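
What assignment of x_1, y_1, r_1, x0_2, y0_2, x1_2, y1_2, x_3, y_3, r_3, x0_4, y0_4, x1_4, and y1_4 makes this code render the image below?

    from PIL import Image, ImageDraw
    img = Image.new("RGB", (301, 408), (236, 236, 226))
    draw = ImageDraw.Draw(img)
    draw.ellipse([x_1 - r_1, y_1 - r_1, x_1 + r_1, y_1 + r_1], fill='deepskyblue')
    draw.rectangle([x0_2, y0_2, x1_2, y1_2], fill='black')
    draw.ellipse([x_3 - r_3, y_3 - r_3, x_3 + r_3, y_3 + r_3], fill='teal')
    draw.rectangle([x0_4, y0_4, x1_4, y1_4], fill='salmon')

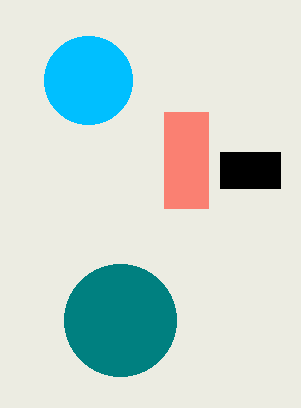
x_1 = 88, y_1 = 80, r_1 = 44, x0_2 = 220, y0_2 = 152, x1_2 = 280, y1_2 = 188, x_3 = 120, y_3 = 320, r_3 = 56, x0_4 = 164, y0_4 = 112, x1_4 = 208, y1_4 = 208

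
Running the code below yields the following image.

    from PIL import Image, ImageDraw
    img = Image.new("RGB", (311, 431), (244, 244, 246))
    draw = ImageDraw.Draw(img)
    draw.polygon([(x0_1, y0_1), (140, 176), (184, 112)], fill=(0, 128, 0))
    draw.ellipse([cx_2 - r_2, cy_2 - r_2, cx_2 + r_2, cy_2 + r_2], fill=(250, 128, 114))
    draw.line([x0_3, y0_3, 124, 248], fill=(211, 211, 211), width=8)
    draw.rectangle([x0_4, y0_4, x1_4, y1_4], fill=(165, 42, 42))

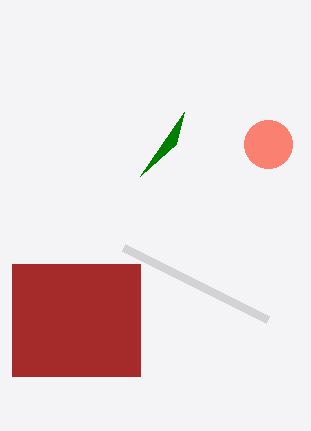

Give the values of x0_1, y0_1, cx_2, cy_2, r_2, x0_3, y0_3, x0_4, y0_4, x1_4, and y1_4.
x0_1 = 176; y0_1 = 144; cx_2 = 268; cy_2 = 144; r_2 = 24; x0_3 = 268; y0_3 = 320; x0_4 = 12; y0_4 = 264; x1_4 = 140; y1_4 = 376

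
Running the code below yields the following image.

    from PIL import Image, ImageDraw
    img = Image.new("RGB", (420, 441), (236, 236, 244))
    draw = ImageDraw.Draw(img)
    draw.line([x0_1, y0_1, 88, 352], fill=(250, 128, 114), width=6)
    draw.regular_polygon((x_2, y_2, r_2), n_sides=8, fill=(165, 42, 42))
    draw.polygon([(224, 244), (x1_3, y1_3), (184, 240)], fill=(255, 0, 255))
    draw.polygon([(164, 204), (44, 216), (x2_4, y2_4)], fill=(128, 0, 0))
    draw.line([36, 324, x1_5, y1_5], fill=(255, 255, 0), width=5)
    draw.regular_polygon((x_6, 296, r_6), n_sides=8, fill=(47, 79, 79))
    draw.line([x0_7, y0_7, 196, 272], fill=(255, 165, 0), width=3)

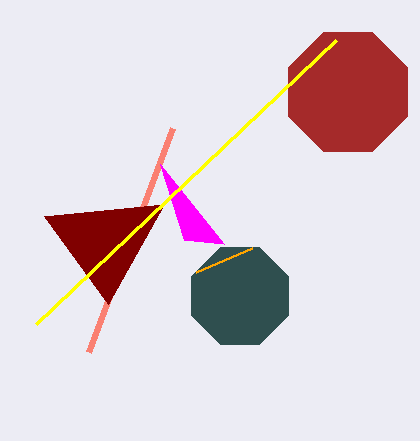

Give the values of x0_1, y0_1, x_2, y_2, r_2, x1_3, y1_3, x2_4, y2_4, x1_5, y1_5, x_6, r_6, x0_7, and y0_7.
x0_1 = 172, y0_1 = 128, x_2 = 348, y_2 = 92, r_2 = 64, x1_3 = 160, y1_3 = 164, x2_4 = 108, y2_4 = 304, x1_5 = 336, y1_5 = 40, x_6 = 240, r_6 = 52, x0_7 = 252, y0_7 = 248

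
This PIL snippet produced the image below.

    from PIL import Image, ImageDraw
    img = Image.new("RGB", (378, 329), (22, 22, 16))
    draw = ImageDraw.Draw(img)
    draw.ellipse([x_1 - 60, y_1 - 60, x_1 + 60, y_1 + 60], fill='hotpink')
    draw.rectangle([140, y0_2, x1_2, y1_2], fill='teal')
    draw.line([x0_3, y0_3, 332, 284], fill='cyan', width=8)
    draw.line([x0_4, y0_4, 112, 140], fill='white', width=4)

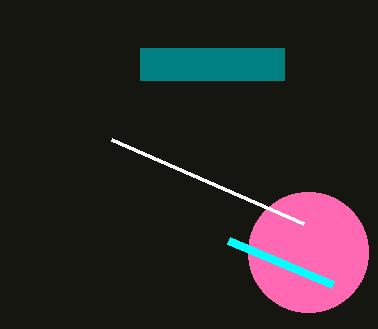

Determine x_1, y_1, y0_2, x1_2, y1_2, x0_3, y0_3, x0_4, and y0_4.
x_1 = 308; y_1 = 252; y0_2 = 48; x1_2 = 284; y1_2 = 80; x0_3 = 228; y0_3 = 240; x0_4 = 304; y0_4 = 224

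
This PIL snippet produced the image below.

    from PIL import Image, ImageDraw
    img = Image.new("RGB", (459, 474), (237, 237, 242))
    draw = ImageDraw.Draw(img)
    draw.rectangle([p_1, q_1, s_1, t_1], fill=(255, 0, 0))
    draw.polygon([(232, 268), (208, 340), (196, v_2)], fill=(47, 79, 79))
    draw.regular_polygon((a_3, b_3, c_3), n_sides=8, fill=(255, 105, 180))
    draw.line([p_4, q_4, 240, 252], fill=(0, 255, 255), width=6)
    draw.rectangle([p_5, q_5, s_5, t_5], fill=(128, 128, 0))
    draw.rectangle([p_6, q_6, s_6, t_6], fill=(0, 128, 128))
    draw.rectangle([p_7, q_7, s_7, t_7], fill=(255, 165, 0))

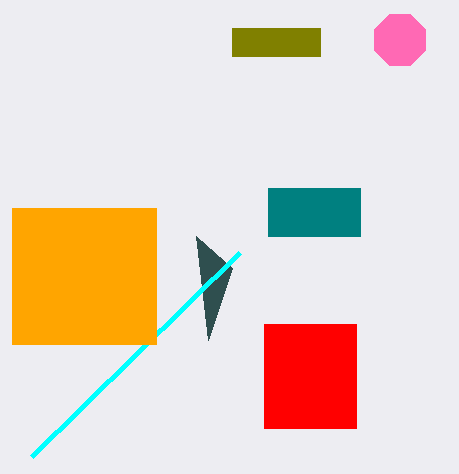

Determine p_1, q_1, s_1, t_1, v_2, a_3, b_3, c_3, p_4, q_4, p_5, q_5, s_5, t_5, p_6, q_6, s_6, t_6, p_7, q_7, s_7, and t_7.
p_1 = 264
q_1 = 324
s_1 = 356
t_1 = 428
v_2 = 236
a_3 = 400
b_3 = 40
c_3 = 28
p_4 = 32
q_4 = 456
p_5 = 232
q_5 = 28
s_5 = 320
t_5 = 56
p_6 = 268
q_6 = 188
s_6 = 360
t_6 = 236
p_7 = 12
q_7 = 208
s_7 = 156
t_7 = 344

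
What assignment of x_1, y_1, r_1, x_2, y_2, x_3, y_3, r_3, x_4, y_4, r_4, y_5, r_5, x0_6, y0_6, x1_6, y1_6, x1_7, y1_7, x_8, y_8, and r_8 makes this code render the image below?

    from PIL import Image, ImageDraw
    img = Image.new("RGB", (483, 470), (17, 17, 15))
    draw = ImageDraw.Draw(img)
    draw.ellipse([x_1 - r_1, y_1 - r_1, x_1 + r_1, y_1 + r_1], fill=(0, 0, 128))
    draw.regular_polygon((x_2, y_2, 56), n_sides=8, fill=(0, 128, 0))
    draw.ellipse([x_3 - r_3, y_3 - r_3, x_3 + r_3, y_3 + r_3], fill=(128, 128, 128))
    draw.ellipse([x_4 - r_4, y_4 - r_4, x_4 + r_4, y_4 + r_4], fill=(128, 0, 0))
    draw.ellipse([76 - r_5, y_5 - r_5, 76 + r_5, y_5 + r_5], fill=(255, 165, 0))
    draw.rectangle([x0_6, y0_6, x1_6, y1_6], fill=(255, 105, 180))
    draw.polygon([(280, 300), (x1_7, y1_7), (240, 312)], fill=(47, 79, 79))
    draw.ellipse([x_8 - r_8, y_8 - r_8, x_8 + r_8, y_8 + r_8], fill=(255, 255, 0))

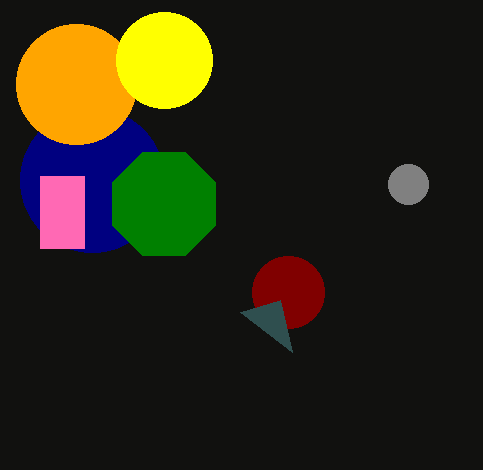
x_1 = 92; y_1 = 180; r_1 = 72; x_2 = 164; y_2 = 204; x_3 = 408; y_3 = 184; r_3 = 20; x_4 = 288; y_4 = 292; r_4 = 36; y_5 = 84; r_5 = 60; x0_6 = 40; y0_6 = 176; x1_6 = 84; y1_6 = 248; x1_7 = 292; y1_7 = 352; x_8 = 164; y_8 = 60; r_8 = 48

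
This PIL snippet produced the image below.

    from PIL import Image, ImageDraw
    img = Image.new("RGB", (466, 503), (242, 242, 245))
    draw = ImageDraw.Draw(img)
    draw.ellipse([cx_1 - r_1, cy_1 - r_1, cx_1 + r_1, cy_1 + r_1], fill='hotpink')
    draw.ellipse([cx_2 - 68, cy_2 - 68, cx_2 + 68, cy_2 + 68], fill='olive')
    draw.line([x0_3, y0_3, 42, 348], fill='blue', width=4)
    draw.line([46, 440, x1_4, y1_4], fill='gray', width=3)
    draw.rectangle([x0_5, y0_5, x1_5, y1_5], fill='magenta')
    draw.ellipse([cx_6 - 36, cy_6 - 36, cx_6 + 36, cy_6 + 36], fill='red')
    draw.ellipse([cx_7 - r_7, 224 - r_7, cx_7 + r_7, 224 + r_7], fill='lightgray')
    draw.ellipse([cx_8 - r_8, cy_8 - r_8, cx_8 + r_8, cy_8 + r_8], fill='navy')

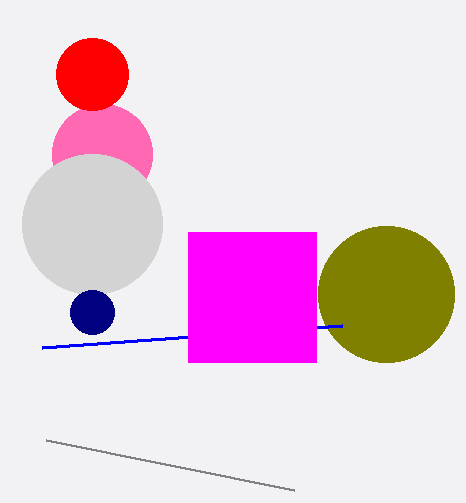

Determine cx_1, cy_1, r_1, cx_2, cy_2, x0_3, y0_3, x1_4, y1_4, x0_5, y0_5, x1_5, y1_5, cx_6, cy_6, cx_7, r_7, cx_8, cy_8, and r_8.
cx_1 = 102, cy_1 = 154, r_1 = 50, cx_2 = 386, cy_2 = 294, x0_3 = 342, y0_3 = 326, x1_4 = 294, y1_4 = 490, x0_5 = 188, y0_5 = 232, x1_5 = 316, y1_5 = 362, cx_6 = 92, cy_6 = 74, cx_7 = 92, r_7 = 70, cx_8 = 92, cy_8 = 312, r_8 = 22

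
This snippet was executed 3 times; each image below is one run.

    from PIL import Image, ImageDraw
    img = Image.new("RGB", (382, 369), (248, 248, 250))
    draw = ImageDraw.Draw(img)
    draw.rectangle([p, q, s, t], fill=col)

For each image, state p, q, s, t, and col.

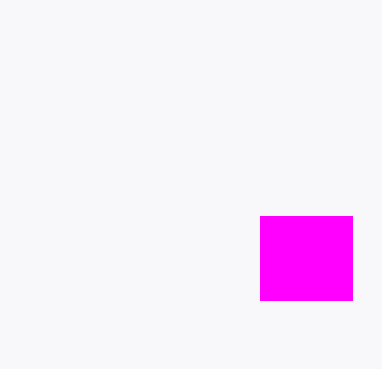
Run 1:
p = 260
q = 216
s = 352
t = 300
col = 'magenta'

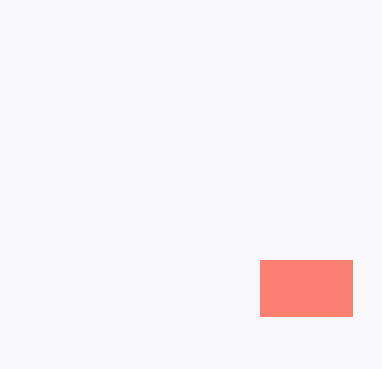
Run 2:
p = 260
q = 260
s = 352
t = 316
col = 'salmon'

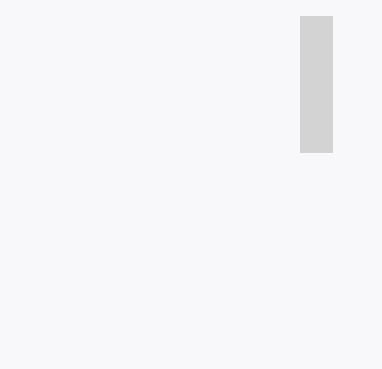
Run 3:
p = 300, q = 16, s = 332, t = 152, col = 'lightgray'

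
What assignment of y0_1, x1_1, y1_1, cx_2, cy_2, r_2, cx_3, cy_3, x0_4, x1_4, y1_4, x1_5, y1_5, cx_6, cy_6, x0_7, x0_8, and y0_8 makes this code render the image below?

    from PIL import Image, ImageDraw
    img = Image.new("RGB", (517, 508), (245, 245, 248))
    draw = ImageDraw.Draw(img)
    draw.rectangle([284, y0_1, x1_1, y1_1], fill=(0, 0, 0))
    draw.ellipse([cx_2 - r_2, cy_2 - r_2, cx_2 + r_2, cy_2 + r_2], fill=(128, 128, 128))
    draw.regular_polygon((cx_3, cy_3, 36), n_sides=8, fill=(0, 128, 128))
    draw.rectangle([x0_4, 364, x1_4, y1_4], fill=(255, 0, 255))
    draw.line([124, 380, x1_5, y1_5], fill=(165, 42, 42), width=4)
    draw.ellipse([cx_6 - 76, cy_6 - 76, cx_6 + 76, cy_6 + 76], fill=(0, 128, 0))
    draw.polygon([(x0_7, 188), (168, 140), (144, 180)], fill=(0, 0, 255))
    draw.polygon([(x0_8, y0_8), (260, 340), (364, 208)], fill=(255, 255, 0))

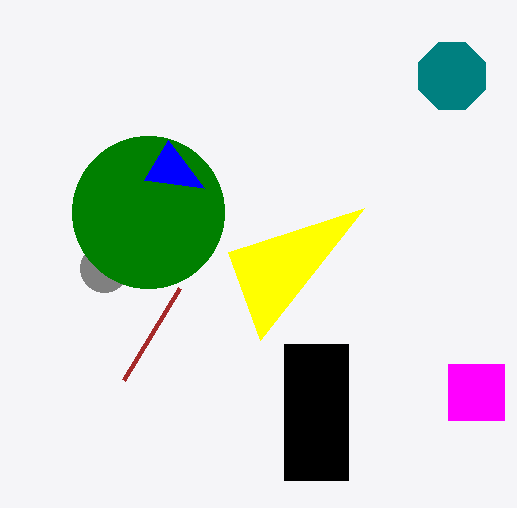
y0_1 = 344, x1_1 = 348, y1_1 = 480, cx_2 = 104, cy_2 = 268, r_2 = 24, cx_3 = 452, cy_3 = 76, x0_4 = 448, x1_4 = 504, y1_4 = 420, x1_5 = 180, y1_5 = 288, cx_6 = 148, cy_6 = 212, x0_7 = 204, x0_8 = 228, y0_8 = 252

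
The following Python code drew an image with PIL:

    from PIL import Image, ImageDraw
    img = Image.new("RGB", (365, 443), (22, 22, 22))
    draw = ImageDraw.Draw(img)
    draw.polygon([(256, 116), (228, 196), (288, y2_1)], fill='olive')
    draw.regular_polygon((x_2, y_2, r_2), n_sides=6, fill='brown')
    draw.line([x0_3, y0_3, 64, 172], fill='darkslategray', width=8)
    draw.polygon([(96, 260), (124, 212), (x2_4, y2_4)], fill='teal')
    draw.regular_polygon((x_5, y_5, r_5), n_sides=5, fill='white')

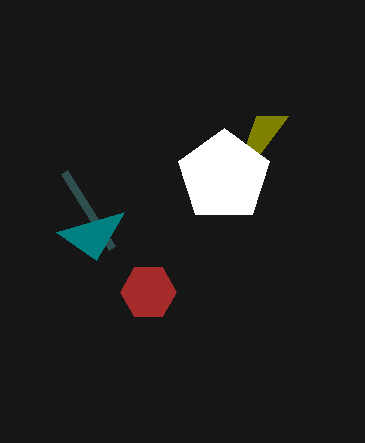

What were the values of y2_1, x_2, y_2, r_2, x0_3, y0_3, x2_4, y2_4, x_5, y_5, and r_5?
y2_1 = 116
x_2 = 148
y_2 = 292
r_2 = 28
x0_3 = 112
y0_3 = 248
x2_4 = 56
y2_4 = 232
x_5 = 224
y_5 = 176
r_5 = 48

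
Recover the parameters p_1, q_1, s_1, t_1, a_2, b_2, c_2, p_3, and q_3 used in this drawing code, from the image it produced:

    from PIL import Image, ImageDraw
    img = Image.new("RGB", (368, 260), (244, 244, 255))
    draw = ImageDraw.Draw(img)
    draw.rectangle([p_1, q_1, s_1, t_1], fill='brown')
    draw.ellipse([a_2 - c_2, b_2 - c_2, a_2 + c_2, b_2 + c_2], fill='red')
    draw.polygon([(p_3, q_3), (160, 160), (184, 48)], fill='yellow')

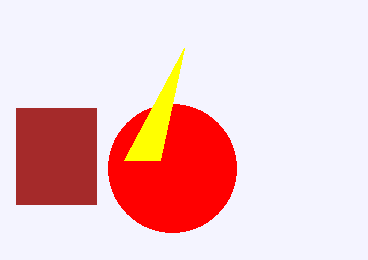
p_1 = 16, q_1 = 108, s_1 = 96, t_1 = 204, a_2 = 172, b_2 = 168, c_2 = 64, p_3 = 124, q_3 = 160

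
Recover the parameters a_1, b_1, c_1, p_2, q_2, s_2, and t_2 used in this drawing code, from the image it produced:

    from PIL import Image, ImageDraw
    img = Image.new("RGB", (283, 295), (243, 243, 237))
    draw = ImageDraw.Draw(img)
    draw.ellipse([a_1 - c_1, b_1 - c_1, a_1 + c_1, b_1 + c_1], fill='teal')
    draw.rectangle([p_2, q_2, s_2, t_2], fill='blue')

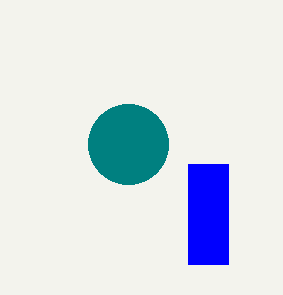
a_1 = 128
b_1 = 144
c_1 = 40
p_2 = 188
q_2 = 164
s_2 = 228
t_2 = 264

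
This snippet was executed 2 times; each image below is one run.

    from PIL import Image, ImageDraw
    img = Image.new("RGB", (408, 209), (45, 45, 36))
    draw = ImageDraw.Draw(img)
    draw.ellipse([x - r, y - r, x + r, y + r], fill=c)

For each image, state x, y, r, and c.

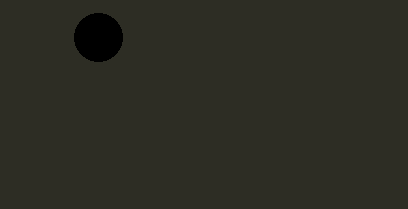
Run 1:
x = 98; y = 37; r = 24; c = 'black'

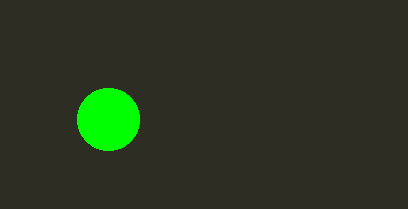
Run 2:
x = 108, y = 119, r = 31, c = 'lime'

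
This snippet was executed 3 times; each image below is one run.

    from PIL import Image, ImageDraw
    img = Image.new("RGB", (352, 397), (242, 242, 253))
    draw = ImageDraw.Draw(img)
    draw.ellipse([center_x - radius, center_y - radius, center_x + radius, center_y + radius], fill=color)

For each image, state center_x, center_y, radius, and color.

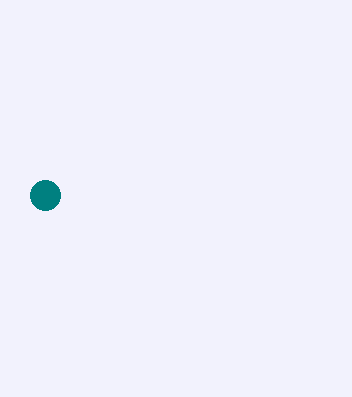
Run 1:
center_x = 45; center_y = 195; radius = 15; color = 'teal'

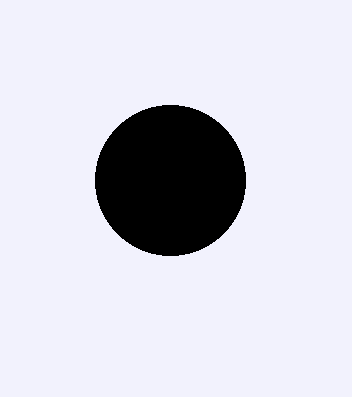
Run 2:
center_x = 170
center_y = 180
radius = 75
color = 'black'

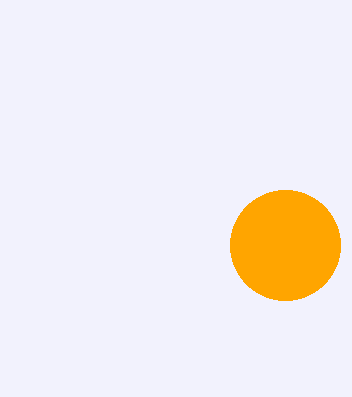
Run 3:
center_x = 285
center_y = 245
radius = 55
color = 'orange'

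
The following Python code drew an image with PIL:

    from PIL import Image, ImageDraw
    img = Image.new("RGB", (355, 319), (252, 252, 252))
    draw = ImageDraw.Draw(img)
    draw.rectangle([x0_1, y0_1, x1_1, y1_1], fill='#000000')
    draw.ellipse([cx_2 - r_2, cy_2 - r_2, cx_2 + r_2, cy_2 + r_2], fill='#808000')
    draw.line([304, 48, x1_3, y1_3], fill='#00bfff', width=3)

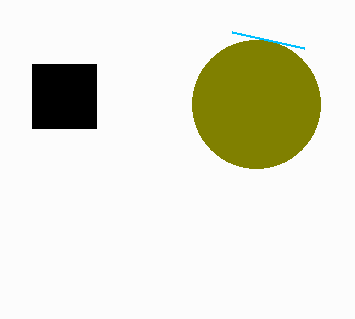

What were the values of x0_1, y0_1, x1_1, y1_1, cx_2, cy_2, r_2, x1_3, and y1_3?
x0_1 = 32, y0_1 = 64, x1_1 = 96, y1_1 = 128, cx_2 = 256, cy_2 = 104, r_2 = 64, x1_3 = 232, y1_3 = 32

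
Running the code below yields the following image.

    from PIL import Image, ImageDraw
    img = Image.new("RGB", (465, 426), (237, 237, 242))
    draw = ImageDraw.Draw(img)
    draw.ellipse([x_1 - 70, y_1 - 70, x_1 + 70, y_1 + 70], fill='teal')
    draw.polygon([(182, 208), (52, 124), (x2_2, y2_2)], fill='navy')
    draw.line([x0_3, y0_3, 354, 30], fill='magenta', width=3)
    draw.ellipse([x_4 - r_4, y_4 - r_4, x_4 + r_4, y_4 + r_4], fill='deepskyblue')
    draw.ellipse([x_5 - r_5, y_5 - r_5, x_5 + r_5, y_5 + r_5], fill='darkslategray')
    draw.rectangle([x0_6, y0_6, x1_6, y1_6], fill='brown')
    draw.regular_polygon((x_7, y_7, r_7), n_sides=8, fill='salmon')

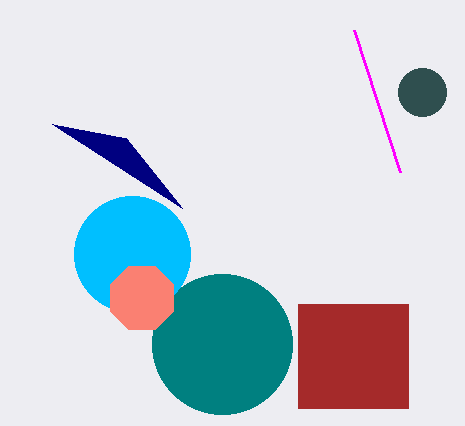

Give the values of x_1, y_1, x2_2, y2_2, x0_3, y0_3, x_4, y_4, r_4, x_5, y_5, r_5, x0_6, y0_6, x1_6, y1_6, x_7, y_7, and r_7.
x_1 = 222, y_1 = 344, x2_2 = 126, y2_2 = 138, x0_3 = 400, y0_3 = 172, x_4 = 132, y_4 = 254, r_4 = 58, x_5 = 422, y_5 = 92, r_5 = 24, x0_6 = 298, y0_6 = 304, x1_6 = 408, y1_6 = 408, x_7 = 142, y_7 = 298, r_7 = 34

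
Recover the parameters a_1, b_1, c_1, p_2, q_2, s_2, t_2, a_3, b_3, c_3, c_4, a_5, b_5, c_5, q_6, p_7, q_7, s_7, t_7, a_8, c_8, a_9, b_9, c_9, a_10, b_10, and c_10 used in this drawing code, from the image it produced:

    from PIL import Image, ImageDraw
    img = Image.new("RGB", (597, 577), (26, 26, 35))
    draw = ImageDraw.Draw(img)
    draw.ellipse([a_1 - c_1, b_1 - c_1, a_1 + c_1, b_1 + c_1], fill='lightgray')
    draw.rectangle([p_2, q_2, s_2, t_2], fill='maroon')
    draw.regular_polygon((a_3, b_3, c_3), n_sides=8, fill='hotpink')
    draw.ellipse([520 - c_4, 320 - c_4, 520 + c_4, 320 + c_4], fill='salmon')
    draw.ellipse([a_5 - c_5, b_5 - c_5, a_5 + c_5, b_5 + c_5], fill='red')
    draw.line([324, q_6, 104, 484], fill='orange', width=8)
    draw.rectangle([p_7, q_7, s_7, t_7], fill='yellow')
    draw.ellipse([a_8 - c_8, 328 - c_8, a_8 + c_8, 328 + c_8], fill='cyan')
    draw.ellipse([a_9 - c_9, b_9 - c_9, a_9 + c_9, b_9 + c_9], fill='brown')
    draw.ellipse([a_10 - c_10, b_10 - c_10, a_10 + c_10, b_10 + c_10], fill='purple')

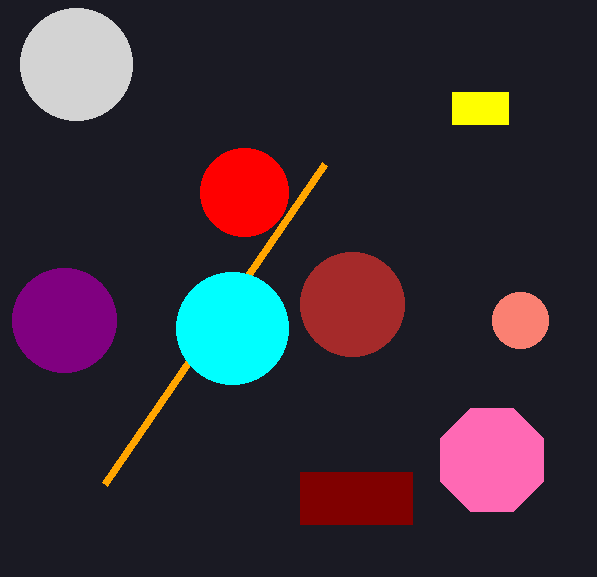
a_1 = 76; b_1 = 64; c_1 = 56; p_2 = 300; q_2 = 472; s_2 = 412; t_2 = 524; a_3 = 492; b_3 = 460; c_3 = 56; c_4 = 28; a_5 = 244; b_5 = 192; c_5 = 44; q_6 = 164; p_7 = 452; q_7 = 92; s_7 = 508; t_7 = 124; a_8 = 232; c_8 = 56; a_9 = 352; b_9 = 304; c_9 = 52; a_10 = 64; b_10 = 320; c_10 = 52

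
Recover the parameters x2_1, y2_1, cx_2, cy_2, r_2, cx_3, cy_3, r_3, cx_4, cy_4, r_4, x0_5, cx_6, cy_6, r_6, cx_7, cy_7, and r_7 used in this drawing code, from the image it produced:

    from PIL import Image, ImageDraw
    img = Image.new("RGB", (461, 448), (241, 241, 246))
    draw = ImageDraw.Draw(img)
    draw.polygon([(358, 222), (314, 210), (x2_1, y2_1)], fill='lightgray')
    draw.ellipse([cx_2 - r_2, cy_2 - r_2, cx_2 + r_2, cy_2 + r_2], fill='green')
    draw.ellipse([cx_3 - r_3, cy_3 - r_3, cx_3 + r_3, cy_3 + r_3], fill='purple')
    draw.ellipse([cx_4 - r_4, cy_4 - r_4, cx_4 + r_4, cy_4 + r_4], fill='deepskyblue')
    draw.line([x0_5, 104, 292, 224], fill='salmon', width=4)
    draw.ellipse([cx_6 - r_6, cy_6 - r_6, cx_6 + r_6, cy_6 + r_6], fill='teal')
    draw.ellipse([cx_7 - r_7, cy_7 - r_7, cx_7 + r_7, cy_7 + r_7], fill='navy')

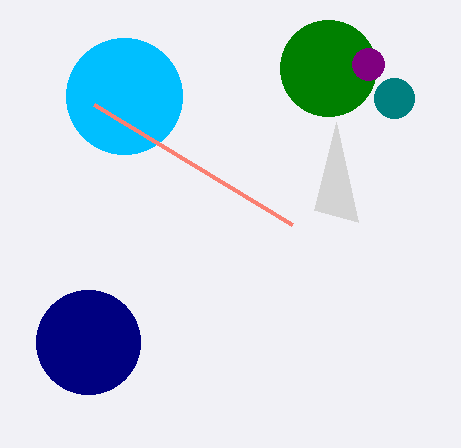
x2_1 = 336
y2_1 = 122
cx_2 = 328
cy_2 = 68
r_2 = 48
cx_3 = 368
cy_3 = 64
r_3 = 16
cx_4 = 124
cy_4 = 96
r_4 = 58
x0_5 = 94
cx_6 = 394
cy_6 = 98
r_6 = 20
cx_7 = 88
cy_7 = 342
r_7 = 52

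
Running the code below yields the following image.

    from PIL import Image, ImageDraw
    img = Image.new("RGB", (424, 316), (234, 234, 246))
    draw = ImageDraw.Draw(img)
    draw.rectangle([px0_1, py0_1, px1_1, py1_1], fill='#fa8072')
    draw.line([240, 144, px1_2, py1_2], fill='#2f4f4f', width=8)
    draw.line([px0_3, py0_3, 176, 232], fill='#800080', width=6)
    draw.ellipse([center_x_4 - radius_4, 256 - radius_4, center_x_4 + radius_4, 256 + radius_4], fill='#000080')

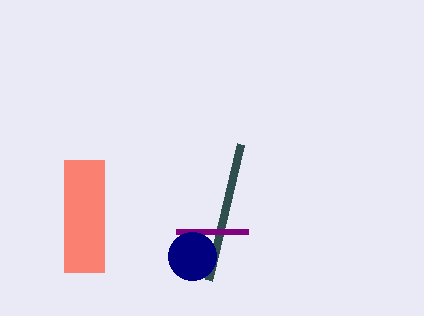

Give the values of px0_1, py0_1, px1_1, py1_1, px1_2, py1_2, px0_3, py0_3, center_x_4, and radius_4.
px0_1 = 64, py0_1 = 160, px1_1 = 104, py1_1 = 272, px1_2 = 208, py1_2 = 280, px0_3 = 248, py0_3 = 232, center_x_4 = 192, radius_4 = 24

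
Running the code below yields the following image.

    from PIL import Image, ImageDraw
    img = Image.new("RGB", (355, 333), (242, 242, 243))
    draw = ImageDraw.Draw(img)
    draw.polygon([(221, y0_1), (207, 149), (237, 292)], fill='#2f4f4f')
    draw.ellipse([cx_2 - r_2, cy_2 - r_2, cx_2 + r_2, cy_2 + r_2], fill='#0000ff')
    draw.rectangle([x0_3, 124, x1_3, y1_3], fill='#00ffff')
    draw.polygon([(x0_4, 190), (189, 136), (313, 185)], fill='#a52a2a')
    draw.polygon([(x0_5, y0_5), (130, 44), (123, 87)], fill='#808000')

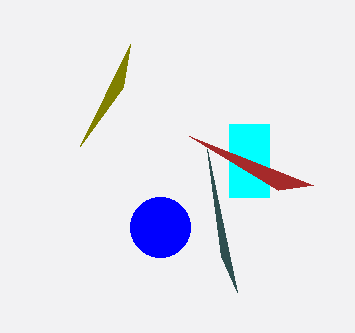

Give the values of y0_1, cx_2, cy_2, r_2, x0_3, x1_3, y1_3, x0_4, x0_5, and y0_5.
y0_1 = 256, cx_2 = 160, cy_2 = 227, r_2 = 30, x0_3 = 229, x1_3 = 269, y1_3 = 197, x0_4 = 278, x0_5 = 80, y0_5 = 146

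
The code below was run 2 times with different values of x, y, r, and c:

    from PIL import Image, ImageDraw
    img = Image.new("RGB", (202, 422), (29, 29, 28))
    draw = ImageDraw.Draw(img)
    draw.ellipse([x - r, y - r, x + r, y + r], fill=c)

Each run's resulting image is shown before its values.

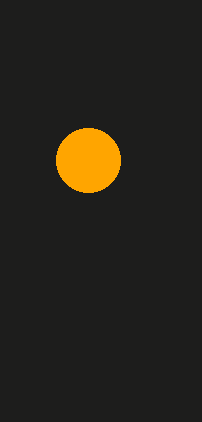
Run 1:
x = 88; y = 160; r = 32; c = 'orange'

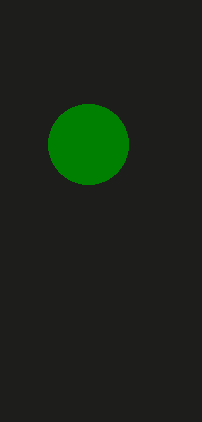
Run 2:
x = 88, y = 144, r = 40, c = 'green'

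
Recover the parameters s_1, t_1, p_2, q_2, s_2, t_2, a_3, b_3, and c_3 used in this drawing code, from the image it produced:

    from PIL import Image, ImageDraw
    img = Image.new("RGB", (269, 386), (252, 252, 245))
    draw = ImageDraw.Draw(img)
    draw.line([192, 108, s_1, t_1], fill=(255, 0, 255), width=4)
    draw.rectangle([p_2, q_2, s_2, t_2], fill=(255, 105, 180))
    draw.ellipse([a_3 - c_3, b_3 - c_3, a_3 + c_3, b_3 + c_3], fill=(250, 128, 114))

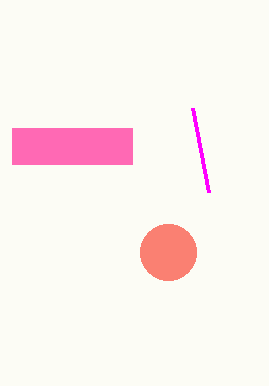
s_1 = 208
t_1 = 192
p_2 = 12
q_2 = 128
s_2 = 132
t_2 = 164
a_3 = 168
b_3 = 252
c_3 = 28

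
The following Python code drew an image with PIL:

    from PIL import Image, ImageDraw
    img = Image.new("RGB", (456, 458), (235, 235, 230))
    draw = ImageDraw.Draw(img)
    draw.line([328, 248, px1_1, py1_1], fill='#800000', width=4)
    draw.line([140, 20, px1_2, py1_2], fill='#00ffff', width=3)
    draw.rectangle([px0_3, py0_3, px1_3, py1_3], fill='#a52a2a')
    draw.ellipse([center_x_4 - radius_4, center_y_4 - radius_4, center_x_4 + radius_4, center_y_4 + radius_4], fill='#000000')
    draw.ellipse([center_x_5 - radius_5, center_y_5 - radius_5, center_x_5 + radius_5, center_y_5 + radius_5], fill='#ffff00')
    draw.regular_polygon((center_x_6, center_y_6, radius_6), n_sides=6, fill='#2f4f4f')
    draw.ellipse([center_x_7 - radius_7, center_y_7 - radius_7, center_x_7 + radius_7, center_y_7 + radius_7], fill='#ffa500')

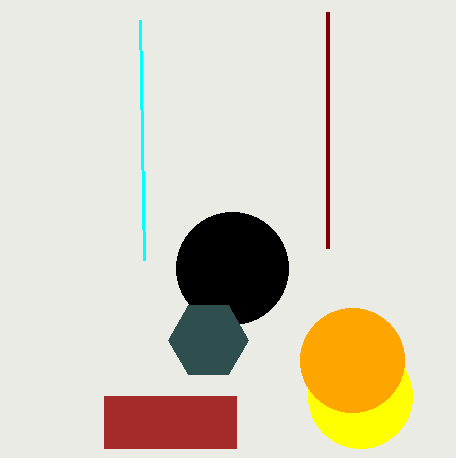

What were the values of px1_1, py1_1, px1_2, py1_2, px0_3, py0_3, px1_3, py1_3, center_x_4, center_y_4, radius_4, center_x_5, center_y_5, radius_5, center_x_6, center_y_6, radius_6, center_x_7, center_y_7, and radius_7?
px1_1 = 328
py1_1 = 12
px1_2 = 144
py1_2 = 260
px0_3 = 104
py0_3 = 396
px1_3 = 236
py1_3 = 448
center_x_4 = 232
center_y_4 = 268
radius_4 = 56
center_x_5 = 360
center_y_5 = 396
radius_5 = 52
center_x_6 = 208
center_y_6 = 340
radius_6 = 40
center_x_7 = 352
center_y_7 = 360
radius_7 = 52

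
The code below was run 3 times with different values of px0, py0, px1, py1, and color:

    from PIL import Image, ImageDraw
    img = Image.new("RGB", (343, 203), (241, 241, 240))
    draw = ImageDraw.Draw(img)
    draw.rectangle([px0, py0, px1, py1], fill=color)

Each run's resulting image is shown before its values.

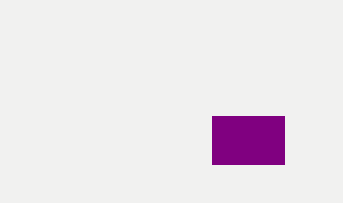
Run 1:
px0 = 212
py0 = 116
px1 = 284
py1 = 164
color = 'purple'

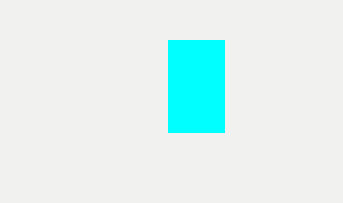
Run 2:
px0 = 168, py0 = 40, px1 = 224, py1 = 132, color = 'cyan'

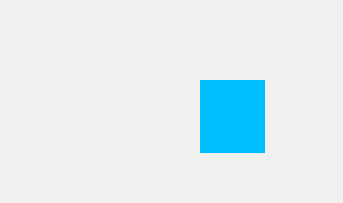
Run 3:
px0 = 200; py0 = 80; px1 = 264; py1 = 152; color = 'deepskyblue'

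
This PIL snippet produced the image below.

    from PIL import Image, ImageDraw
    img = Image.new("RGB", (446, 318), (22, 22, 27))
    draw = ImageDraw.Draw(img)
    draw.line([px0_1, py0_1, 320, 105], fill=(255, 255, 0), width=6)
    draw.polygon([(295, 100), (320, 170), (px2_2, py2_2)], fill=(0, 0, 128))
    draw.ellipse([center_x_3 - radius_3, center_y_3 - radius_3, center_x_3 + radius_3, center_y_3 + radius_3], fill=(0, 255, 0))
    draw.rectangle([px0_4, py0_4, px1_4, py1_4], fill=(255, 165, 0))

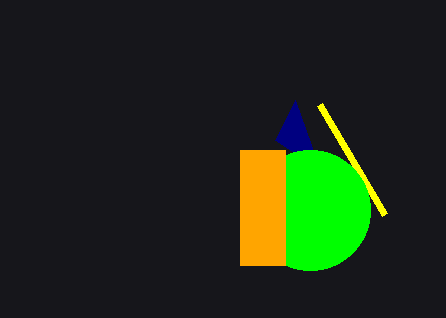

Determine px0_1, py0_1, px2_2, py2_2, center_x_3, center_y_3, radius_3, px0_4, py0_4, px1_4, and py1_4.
px0_1 = 385
py0_1 = 215
px2_2 = 275
py2_2 = 140
center_x_3 = 310
center_y_3 = 210
radius_3 = 60
px0_4 = 240
py0_4 = 150
px1_4 = 285
py1_4 = 265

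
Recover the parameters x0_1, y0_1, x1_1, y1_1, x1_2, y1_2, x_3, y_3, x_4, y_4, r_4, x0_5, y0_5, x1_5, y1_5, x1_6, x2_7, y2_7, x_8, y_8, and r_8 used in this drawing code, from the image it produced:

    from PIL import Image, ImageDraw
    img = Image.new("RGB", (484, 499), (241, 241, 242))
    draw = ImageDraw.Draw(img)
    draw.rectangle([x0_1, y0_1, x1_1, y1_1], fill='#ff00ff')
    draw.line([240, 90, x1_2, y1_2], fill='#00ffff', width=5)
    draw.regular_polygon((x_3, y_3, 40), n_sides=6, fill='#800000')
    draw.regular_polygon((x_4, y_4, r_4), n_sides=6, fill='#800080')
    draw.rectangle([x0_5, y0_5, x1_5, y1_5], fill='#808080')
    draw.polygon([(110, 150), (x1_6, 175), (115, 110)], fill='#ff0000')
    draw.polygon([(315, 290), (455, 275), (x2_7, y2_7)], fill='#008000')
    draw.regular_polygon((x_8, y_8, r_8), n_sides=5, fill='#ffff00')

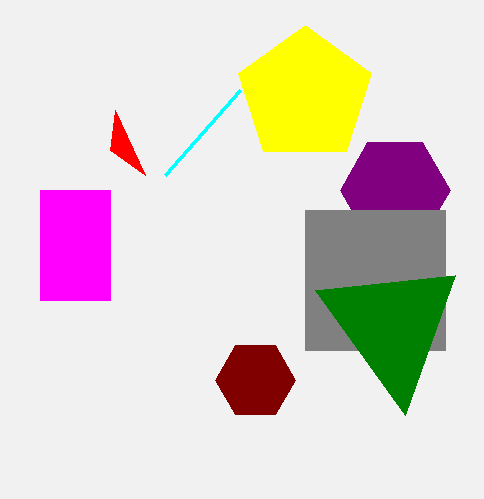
x0_1 = 40; y0_1 = 190; x1_1 = 110; y1_1 = 300; x1_2 = 165; y1_2 = 175; x_3 = 255; y_3 = 380; x_4 = 395; y_4 = 190; r_4 = 55; x0_5 = 305; y0_5 = 210; x1_5 = 445; y1_5 = 350; x1_6 = 145; x2_7 = 405; y2_7 = 415; x_8 = 305; y_8 = 95; r_8 = 70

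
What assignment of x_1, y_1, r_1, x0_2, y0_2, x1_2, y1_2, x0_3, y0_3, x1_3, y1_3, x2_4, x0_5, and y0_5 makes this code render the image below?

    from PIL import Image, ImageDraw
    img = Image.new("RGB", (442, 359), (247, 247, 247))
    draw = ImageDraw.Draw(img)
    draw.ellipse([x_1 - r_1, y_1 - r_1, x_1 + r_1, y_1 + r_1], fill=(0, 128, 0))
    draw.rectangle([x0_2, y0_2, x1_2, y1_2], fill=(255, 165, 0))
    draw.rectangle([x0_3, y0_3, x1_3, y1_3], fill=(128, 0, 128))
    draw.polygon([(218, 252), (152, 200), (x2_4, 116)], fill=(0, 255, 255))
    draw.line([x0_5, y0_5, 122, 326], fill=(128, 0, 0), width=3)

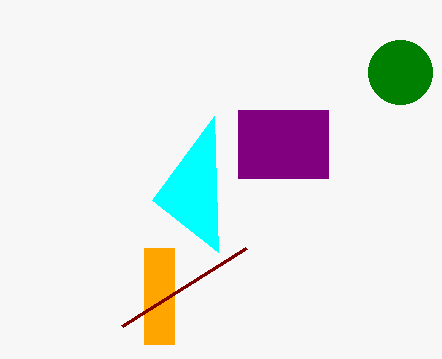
x_1 = 400
y_1 = 72
r_1 = 32
x0_2 = 144
y0_2 = 248
x1_2 = 174
y1_2 = 344
x0_3 = 238
y0_3 = 110
x1_3 = 328
y1_3 = 178
x2_4 = 214
x0_5 = 246
y0_5 = 248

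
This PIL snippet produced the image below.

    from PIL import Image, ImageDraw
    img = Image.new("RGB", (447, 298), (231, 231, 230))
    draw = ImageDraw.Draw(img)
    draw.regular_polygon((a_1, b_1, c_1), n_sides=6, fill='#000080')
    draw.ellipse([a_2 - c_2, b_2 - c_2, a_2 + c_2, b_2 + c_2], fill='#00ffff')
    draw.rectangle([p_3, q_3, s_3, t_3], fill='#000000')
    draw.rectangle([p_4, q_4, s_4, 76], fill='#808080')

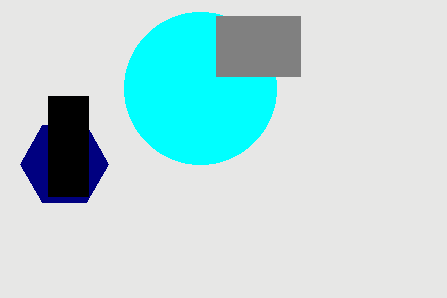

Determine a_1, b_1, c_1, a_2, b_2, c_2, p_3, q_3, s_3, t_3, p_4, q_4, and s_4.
a_1 = 64
b_1 = 164
c_1 = 44
a_2 = 200
b_2 = 88
c_2 = 76
p_3 = 48
q_3 = 96
s_3 = 88
t_3 = 196
p_4 = 216
q_4 = 16
s_4 = 300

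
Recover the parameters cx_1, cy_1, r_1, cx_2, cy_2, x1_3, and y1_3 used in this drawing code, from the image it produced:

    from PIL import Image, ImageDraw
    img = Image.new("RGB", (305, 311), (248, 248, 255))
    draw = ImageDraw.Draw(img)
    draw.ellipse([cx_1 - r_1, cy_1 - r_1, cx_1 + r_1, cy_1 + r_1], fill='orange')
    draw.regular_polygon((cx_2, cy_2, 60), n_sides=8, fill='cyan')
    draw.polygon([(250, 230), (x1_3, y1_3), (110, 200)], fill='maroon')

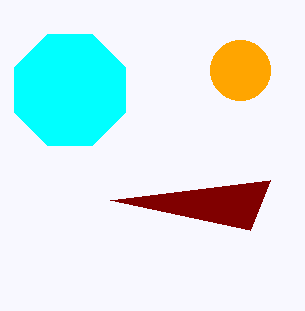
cx_1 = 240
cy_1 = 70
r_1 = 30
cx_2 = 70
cy_2 = 90
x1_3 = 270
y1_3 = 180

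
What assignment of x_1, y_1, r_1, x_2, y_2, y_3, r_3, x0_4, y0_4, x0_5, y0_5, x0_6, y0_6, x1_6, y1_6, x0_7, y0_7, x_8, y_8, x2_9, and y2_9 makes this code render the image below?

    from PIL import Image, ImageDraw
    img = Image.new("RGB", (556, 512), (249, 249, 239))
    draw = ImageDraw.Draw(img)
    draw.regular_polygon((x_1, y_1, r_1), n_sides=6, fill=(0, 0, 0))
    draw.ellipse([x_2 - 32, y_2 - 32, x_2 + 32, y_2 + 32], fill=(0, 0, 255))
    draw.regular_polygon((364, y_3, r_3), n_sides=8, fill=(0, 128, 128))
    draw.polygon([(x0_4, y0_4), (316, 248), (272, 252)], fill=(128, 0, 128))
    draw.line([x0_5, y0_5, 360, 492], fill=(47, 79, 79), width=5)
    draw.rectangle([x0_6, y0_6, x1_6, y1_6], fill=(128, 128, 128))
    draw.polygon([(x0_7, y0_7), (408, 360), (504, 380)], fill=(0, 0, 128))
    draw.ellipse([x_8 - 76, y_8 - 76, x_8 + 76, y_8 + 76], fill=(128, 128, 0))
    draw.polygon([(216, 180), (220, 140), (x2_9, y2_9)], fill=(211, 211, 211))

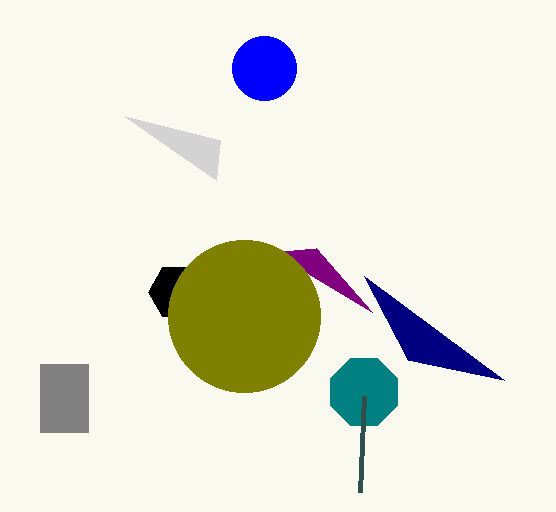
x_1 = 176; y_1 = 292; r_1 = 28; x_2 = 264; y_2 = 68; y_3 = 392; r_3 = 36; x0_4 = 372; y0_4 = 312; x0_5 = 364; y0_5 = 396; x0_6 = 40; y0_6 = 364; x1_6 = 88; y1_6 = 432; x0_7 = 364; y0_7 = 276; x_8 = 244; y_8 = 316; x2_9 = 124; y2_9 = 116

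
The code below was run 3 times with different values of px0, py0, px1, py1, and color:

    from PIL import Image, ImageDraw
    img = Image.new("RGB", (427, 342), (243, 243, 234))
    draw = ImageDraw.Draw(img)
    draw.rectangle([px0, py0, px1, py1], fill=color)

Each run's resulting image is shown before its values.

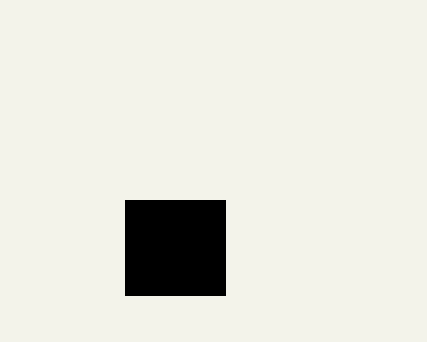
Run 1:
px0 = 125
py0 = 200
px1 = 225
py1 = 295
color = 'black'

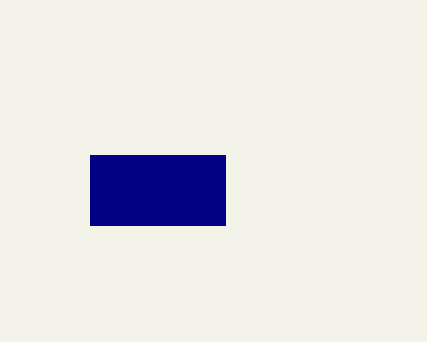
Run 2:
px0 = 90
py0 = 155
px1 = 225
py1 = 225
color = 'navy'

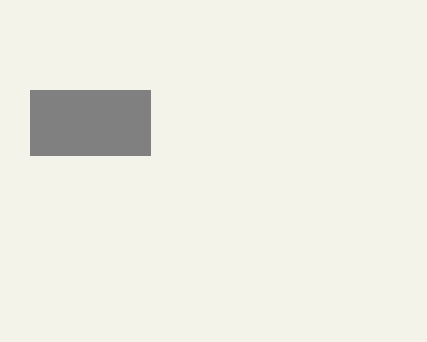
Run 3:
px0 = 30; py0 = 90; px1 = 150; py1 = 155; color = 'gray'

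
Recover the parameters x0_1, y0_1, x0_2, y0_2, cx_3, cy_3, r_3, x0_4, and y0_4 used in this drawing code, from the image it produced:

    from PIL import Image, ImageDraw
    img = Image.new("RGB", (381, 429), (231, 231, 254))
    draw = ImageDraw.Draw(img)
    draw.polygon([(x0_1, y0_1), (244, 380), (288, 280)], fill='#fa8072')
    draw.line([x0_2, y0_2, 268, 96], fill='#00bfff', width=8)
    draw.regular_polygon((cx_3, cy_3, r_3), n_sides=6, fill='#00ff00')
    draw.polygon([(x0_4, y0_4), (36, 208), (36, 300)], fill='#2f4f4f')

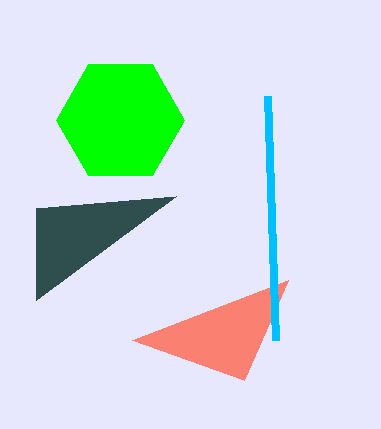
x0_1 = 132, y0_1 = 340, x0_2 = 276, y0_2 = 340, cx_3 = 120, cy_3 = 120, r_3 = 64, x0_4 = 176, y0_4 = 196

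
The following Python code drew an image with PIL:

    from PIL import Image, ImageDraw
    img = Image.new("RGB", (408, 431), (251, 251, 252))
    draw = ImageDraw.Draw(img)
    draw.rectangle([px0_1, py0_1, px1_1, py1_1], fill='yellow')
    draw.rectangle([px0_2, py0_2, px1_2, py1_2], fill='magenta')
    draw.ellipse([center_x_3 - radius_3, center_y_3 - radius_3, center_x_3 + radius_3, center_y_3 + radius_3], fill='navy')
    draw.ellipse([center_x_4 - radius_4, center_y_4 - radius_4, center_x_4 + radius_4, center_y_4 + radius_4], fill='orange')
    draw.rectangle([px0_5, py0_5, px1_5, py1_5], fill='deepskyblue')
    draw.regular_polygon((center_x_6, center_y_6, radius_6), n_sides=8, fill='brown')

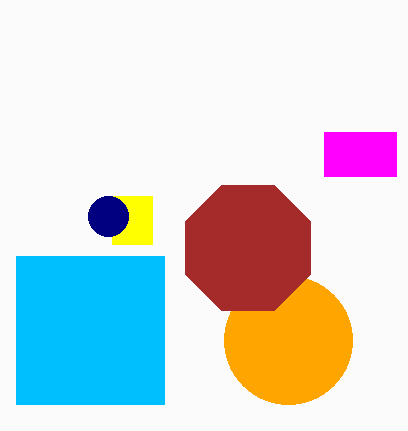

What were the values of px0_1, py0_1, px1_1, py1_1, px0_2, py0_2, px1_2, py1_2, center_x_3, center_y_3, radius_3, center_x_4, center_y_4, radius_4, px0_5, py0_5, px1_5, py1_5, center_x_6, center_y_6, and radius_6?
px0_1 = 112, py0_1 = 196, px1_1 = 152, py1_1 = 244, px0_2 = 324, py0_2 = 132, px1_2 = 396, py1_2 = 176, center_x_3 = 108, center_y_3 = 216, radius_3 = 20, center_x_4 = 288, center_y_4 = 340, radius_4 = 64, px0_5 = 16, py0_5 = 256, px1_5 = 164, py1_5 = 404, center_x_6 = 248, center_y_6 = 248, radius_6 = 68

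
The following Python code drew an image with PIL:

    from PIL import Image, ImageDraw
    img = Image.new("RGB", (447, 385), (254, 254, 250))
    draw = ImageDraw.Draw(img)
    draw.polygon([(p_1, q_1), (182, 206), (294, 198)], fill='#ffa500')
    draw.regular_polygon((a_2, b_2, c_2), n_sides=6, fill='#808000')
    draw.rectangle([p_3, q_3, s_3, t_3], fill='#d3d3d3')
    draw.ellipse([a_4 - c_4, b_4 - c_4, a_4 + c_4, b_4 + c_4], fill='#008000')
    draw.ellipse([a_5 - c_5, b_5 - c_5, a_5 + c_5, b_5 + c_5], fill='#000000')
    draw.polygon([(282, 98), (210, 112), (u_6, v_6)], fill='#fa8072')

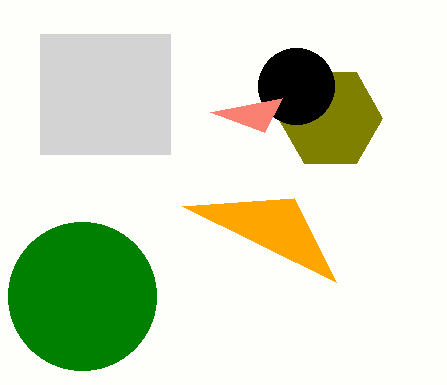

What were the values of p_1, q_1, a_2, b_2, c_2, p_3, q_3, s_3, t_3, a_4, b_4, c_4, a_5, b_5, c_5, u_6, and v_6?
p_1 = 336
q_1 = 282
a_2 = 330
b_2 = 118
c_2 = 52
p_3 = 40
q_3 = 34
s_3 = 170
t_3 = 154
a_4 = 82
b_4 = 296
c_4 = 74
a_5 = 296
b_5 = 86
c_5 = 38
u_6 = 264
v_6 = 132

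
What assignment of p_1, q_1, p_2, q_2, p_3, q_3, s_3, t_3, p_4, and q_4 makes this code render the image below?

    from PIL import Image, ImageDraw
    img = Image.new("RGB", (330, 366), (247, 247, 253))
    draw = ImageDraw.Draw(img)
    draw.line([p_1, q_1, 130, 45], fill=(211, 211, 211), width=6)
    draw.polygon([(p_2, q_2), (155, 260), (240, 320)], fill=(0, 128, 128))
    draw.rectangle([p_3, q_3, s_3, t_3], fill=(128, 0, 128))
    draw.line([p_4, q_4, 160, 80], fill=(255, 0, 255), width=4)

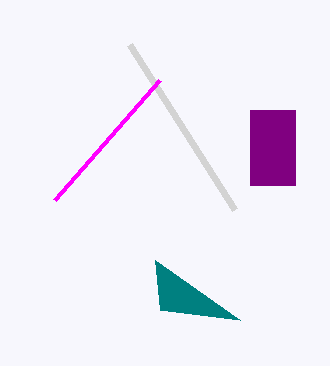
p_1 = 235
q_1 = 210
p_2 = 160
q_2 = 310
p_3 = 250
q_3 = 110
s_3 = 295
t_3 = 185
p_4 = 55
q_4 = 200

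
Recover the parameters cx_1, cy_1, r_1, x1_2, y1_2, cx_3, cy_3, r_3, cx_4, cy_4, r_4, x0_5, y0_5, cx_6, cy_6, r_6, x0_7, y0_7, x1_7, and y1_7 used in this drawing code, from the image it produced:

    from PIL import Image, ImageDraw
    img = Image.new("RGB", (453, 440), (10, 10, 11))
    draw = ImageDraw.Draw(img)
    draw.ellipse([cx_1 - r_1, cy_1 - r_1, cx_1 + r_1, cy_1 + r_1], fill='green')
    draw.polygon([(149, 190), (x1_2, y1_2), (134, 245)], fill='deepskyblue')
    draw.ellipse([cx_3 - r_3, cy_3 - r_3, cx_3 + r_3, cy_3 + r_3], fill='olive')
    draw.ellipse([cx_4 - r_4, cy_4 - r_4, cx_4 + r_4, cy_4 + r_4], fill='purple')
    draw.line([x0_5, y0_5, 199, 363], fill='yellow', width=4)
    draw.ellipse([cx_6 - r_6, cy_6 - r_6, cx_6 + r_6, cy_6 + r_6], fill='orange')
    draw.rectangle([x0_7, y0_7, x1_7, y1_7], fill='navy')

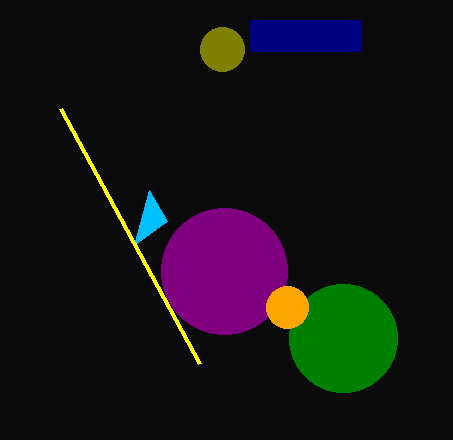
cx_1 = 343; cy_1 = 338; r_1 = 54; x1_2 = 167; y1_2 = 221; cx_3 = 222; cy_3 = 49; r_3 = 22; cx_4 = 224; cy_4 = 271; r_4 = 63; x0_5 = 60; y0_5 = 108; cx_6 = 287; cy_6 = 307; r_6 = 21; x0_7 = 250; y0_7 = 20; x1_7 = 361; y1_7 = 51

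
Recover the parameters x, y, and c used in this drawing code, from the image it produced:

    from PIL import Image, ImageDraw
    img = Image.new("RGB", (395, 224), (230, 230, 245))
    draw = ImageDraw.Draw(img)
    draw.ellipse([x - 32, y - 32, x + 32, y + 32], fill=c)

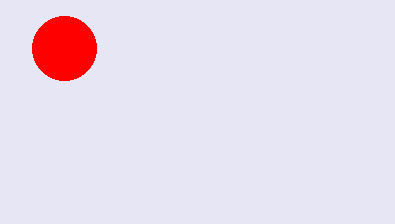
x = 64, y = 48, c = 'red'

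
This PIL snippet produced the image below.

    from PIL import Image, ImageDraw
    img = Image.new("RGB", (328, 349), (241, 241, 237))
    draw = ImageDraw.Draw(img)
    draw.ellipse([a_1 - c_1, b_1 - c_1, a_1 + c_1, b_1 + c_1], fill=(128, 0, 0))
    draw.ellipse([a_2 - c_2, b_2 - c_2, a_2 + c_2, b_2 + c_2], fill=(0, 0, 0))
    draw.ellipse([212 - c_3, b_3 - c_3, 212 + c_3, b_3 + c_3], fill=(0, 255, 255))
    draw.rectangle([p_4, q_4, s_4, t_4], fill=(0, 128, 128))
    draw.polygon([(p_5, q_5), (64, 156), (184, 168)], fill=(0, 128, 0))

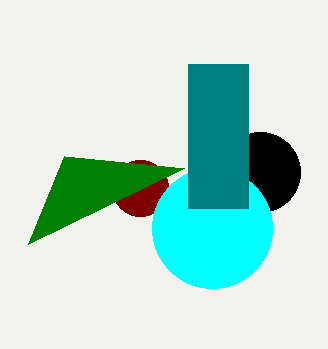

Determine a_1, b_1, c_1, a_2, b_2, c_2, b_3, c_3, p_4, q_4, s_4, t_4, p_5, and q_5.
a_1 = 140, b_1 = 188, c_1 = 28, a_2 = 260, b_2 = 172, c_2 = 40, b_3 = 228, c_3 = 60, p_4 = 188, q_4 = 64, s_4 = 248, t_4 = 208, p_5 = 28, q_5 = 244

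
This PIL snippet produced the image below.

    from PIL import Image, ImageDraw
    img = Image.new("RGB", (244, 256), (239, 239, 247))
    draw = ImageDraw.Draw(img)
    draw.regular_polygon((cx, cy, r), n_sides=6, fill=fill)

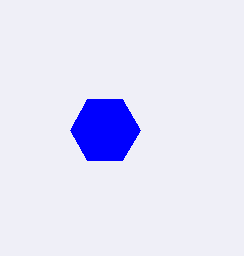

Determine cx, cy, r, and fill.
cx = 105
cy = 130
r = 35
fill = 'blue'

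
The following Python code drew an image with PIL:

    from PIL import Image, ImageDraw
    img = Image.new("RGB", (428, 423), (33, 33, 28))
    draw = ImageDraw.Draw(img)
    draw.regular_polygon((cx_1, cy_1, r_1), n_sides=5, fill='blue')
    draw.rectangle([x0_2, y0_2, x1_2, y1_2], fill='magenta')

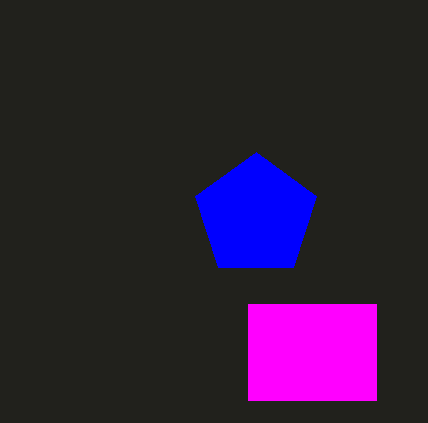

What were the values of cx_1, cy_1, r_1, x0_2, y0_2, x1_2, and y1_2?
cx_1 = 256; cy_1 = 216; r_1 = 64; x0_2 = 248; y0_2 = 304; x1_2 = 376; y1_2 = 400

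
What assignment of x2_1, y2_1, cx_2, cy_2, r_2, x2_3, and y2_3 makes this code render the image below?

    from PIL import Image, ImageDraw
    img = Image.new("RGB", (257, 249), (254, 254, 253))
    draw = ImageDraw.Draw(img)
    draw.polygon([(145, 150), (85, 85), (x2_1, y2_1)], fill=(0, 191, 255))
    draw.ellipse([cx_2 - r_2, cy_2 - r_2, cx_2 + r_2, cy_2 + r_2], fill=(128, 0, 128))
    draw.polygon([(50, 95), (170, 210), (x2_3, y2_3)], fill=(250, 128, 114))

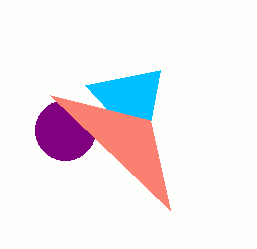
x2_1 = 160, y2_1 = 70, cx_2 = 65, cy_2 = 130, r_2 = 30, x2_3 = 150, y2_3 = 120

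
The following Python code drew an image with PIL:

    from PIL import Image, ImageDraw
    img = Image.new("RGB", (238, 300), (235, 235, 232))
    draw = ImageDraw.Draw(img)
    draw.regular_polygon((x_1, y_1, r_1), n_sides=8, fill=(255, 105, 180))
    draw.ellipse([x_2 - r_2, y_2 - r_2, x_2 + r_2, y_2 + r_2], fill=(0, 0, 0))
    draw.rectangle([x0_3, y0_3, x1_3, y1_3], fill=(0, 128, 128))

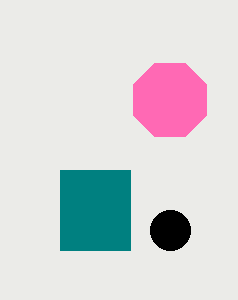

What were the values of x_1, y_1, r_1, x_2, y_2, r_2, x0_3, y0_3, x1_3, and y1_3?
x_1 = 170
y_1 = 100
r_1 = 40
x_2 = 170
y_2 = 230
r_2 = 20
x0_3 = 60
y0_3 = 170
x1_3 = 130
y1_3 = 250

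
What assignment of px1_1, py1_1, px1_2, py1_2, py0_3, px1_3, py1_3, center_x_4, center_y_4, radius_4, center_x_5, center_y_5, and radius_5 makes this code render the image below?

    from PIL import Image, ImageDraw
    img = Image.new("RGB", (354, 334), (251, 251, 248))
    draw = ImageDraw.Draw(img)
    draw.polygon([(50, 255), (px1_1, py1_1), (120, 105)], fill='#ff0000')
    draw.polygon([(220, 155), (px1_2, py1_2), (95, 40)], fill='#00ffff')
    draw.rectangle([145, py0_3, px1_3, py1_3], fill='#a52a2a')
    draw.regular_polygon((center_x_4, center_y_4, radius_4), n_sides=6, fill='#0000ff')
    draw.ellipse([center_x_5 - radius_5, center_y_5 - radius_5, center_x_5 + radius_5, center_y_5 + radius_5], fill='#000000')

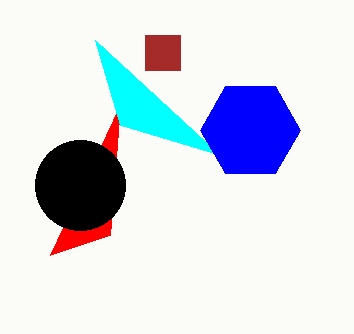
px1_1 = 110, py1_1 = 235, px1_2 = 120, py1_2 = 125, py0_3 = 35, px1_3 = 180, py1_3 = 70, center_x_4 = 250, center_y_4 = 130, radius_4 = 50, center_x_5 = 80, center_y_5 = 185, radius_5 = 45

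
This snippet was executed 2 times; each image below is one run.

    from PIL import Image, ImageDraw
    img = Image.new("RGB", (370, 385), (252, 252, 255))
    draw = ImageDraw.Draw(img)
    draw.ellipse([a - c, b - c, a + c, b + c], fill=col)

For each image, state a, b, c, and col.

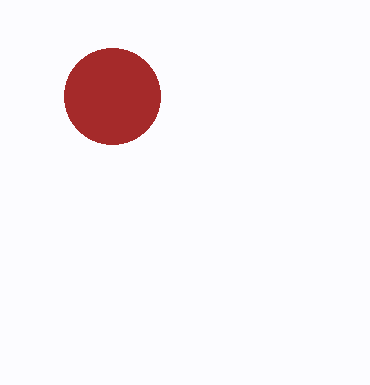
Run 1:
a = 112; b = 96; c = 48; col = 'brown'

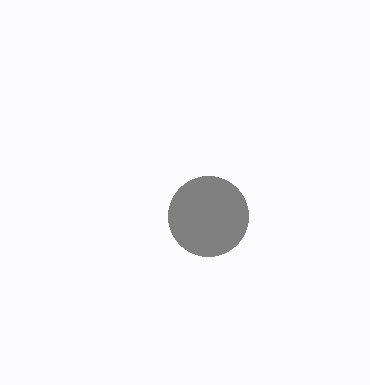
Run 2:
a = 208, b = 216, c = 40, col = 'gray'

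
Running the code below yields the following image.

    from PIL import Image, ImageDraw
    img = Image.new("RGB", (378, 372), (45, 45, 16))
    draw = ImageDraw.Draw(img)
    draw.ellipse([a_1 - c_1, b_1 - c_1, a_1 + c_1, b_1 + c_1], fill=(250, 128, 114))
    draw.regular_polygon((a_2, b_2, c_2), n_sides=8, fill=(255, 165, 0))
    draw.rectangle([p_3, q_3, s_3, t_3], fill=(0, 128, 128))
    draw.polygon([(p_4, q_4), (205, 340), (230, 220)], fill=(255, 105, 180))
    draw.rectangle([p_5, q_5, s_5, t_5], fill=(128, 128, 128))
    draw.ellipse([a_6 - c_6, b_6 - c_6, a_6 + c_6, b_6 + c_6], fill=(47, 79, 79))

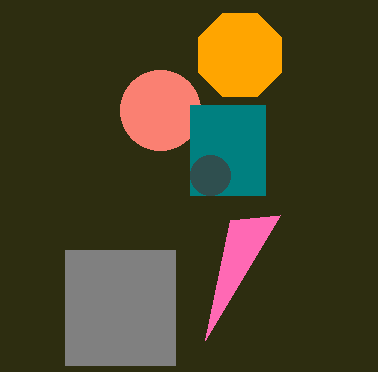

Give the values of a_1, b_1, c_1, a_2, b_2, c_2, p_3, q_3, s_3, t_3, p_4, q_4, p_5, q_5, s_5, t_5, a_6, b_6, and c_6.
a_1 = 160, b_1 = 110, c_1 = 40, a_2 = 240, b_2 = 55, c_2 = 45, p_3 = 190, q_3 = 105, s_3 = 265, t_3 = 195, p_4 = 280, q_4 = 215, p_5 = 65, q_5 = 250, s_5 = 175, t_5 = 365, a_6 = 210, b_6 = 175, c_6 = 20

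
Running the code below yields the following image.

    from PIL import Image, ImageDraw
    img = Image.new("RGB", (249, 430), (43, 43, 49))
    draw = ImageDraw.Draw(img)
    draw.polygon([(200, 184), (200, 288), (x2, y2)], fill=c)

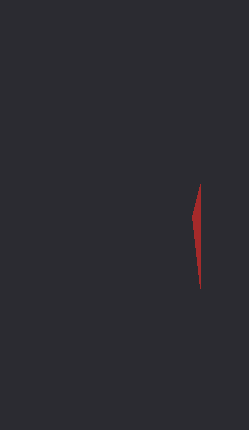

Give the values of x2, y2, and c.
x2 = 192
y2 = 216
c = 'brown'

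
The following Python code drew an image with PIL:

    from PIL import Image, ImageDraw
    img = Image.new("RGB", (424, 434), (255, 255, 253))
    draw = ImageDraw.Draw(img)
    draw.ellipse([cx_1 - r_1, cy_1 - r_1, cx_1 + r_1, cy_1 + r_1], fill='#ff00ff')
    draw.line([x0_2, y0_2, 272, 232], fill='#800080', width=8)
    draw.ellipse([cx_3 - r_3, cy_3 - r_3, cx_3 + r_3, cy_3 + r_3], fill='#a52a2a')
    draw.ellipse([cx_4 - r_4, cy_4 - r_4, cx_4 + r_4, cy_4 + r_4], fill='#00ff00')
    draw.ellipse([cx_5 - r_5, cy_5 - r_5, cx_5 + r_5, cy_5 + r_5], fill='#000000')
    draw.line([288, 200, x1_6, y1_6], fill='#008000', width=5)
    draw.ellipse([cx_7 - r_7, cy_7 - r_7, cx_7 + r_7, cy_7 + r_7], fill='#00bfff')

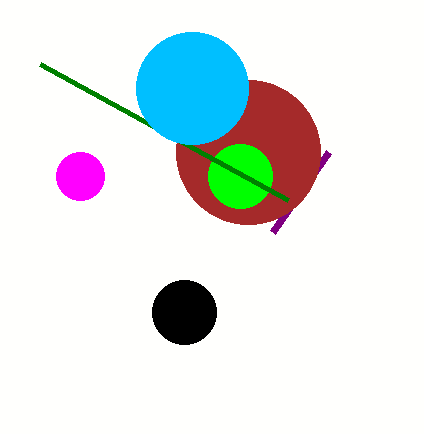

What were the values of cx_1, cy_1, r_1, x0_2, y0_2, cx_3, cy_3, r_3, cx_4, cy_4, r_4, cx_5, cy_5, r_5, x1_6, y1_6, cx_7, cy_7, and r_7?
cx_1 = 80, cy_1 = 176, r_1 = 24, x0_2 = 328, y0_2 = 152, cx_3 = 248, cy_3 = 152, r_3 = 72, cx_4 = 240, cy_4 = 176, r_4 = 32, cx_5 = 184, cy_5 = 312, r_5 = 32, x1_6 = 40, y1_6 = 64, cx_7 = 192, cy_7 = 88, r_7 = 56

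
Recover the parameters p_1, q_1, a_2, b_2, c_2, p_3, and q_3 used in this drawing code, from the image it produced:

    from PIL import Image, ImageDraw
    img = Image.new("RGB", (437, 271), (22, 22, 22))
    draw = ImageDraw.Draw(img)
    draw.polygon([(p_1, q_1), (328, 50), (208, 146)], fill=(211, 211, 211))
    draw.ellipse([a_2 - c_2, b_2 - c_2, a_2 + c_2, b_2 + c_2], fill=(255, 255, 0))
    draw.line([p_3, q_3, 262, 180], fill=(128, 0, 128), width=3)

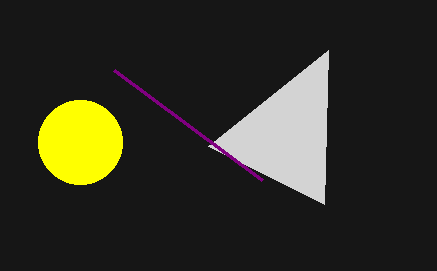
p_1 = 324; q_1 = 204; a_2 = 80; b_2 = 142; c_2 = 42; p_3 = 114; q_3 = 70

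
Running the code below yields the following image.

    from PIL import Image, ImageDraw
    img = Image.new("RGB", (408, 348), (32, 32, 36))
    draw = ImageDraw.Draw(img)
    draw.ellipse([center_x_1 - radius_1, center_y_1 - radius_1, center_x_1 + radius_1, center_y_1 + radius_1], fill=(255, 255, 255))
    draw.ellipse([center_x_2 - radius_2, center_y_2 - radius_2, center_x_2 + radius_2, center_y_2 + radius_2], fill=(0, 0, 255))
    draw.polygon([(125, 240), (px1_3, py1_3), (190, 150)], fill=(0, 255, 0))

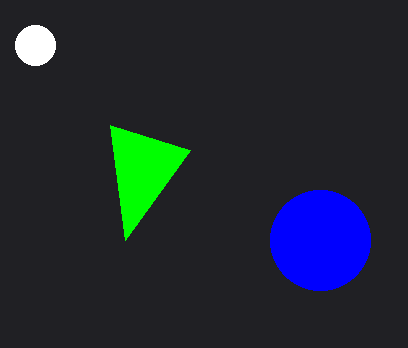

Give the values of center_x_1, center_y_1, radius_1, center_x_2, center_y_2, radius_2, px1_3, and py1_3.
center_x_1 = 35; center_y_1 = 45; radius_1 = 20; center_x_2 = 320; center_y_2 = 240; radius_2 = 50; px1_3 = 110; py1_3 = 125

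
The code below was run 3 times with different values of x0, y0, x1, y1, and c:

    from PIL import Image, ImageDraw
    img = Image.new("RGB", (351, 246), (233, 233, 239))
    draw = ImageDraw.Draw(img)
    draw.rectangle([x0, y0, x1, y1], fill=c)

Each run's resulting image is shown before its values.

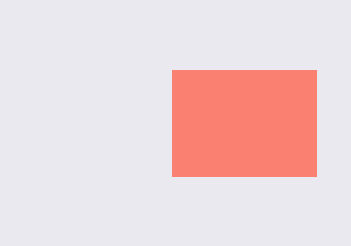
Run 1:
x0 = 172, y0 = 70, x1 = 316, y1 = 176, c = 'salmon'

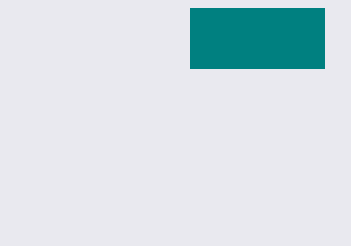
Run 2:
x0 = 190; y0 = 8; x1 = 324; y1 = 68; c = 'teal'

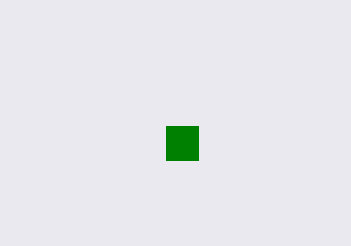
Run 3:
x0 = 166; y0 = 126; x1 = 198; y1 = 160; c = 'green'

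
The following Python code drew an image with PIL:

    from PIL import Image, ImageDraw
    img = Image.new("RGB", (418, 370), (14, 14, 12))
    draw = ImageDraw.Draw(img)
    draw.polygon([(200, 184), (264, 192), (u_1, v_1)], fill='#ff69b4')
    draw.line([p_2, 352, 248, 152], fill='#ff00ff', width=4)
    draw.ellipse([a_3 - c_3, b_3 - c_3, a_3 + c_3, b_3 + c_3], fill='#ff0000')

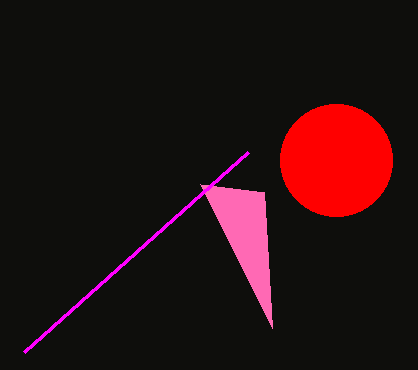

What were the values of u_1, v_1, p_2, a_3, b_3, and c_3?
u_1 = 272; v_1 = 328; p_2 = 24; a_3 = 336; b_3 = 160; c_3 = 56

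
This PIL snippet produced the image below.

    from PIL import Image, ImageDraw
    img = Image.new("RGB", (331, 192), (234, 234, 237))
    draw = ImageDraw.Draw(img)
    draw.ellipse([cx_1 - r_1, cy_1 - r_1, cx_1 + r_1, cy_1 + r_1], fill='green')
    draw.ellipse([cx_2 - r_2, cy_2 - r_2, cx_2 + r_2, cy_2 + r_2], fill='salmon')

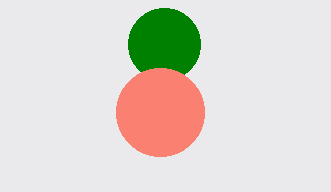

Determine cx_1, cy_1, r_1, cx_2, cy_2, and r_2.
cx_1 = 164; cy_1 = 44; r_1 = 36; cx_2 = 160; cy_2 = 112; r_2 = 44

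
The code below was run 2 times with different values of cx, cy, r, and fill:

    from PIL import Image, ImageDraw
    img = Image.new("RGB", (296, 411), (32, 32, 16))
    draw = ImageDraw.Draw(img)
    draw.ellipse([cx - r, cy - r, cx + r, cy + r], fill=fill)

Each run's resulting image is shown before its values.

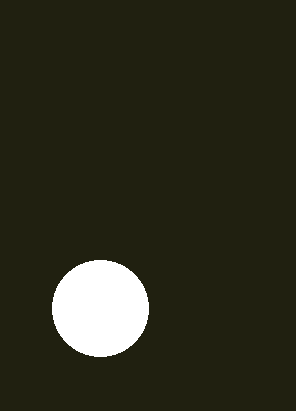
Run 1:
cx = 100
cy = 308
r = 48
fill = 'white'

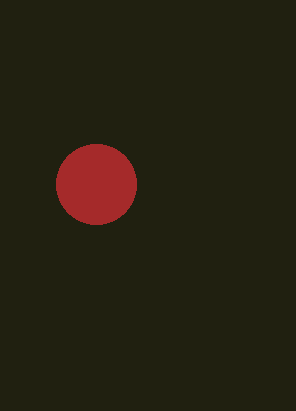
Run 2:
cx = 96; cy = 184; r = 40; fill = 'brown'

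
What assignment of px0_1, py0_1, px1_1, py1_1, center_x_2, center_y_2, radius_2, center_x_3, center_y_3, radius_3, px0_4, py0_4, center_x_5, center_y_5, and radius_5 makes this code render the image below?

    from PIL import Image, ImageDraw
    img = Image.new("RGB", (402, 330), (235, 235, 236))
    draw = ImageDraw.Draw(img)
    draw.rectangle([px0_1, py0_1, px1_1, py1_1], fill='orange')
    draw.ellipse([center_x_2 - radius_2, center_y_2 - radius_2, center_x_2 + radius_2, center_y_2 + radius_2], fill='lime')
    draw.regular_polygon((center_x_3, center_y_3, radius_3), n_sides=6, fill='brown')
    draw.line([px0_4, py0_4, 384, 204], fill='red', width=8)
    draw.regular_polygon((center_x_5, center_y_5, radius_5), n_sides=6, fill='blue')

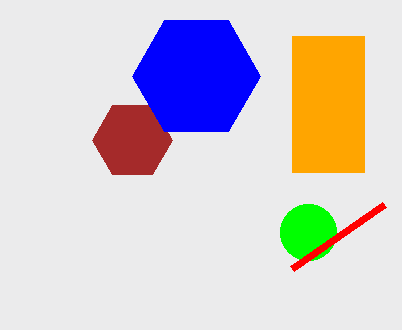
px0_1 = 292
py0_1 = 36
px1_1 = 364
py1_1 = 172
center_x_2 = 308
center_y_2 = 232
radius_2 = 28
center_x_3 = 132
center_y_3 = 140
radius_3 = 40
px0_4 = 292
py0_4 = 268
center_x_5 = 196
center_y_5 = 76
radius_5 = 64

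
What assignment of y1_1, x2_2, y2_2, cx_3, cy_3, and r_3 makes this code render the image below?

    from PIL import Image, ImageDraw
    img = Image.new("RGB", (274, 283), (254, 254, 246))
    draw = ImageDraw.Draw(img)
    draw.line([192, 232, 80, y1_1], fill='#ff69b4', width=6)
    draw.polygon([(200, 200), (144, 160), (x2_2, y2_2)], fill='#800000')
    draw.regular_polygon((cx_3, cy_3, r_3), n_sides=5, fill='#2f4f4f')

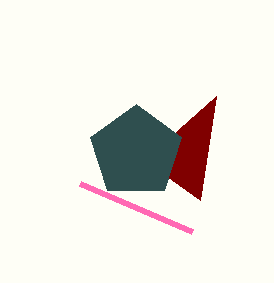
y1_1 = 184
x2_2 = 216
y2_2 = 96
cx_3 = 136
cy_3 = 152
r_3 = 48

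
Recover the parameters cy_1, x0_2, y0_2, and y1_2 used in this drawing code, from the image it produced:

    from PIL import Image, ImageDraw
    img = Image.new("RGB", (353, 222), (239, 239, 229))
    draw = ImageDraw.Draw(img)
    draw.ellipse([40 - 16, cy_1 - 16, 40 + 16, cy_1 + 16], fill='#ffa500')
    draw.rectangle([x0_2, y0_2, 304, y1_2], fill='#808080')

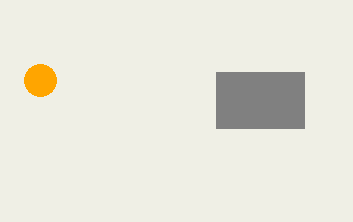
cy_1 = 80, x0_2 = 216, y0_2 = 72, y1_2 = 128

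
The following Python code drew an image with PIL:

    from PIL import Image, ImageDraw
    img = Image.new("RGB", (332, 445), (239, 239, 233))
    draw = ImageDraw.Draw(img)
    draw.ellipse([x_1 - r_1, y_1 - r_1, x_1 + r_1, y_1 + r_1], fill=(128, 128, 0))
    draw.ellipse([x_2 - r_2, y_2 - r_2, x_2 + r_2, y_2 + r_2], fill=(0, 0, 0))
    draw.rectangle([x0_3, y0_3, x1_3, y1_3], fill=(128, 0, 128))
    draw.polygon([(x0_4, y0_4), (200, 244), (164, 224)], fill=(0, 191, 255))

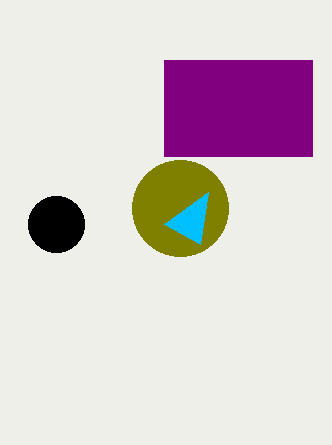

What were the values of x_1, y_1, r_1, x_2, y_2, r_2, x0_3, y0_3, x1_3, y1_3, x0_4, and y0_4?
x_1 = 180; y_1 = 208; r_1 = 48; x_2 = 56; y_2 = 224; r_2 = 28; x0_3 = 164; y0_3 = 60; x1_3 = 312; y1_3 = 156; x0_4 = 208; y0_4 = 192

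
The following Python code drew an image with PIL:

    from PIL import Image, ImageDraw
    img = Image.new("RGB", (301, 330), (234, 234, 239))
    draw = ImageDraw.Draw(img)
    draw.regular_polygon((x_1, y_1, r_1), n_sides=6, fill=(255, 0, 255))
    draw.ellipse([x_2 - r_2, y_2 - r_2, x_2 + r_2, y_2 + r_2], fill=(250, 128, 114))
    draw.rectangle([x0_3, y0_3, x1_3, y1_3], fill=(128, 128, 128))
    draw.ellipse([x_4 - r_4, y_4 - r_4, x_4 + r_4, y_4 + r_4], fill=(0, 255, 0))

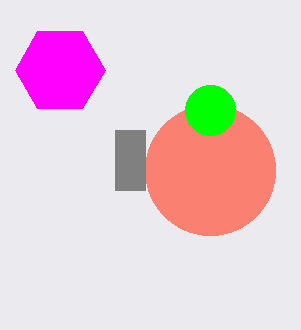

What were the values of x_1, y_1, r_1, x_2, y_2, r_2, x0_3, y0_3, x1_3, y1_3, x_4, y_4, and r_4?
x_1 = 60, y_1 = 70, r_1 = 45, x_2 = 210, y_2 = 170, r_2 = 65, x0_3 = 115, y0_3 = 130, x1_3 = 145, y1_3 = 190, x_4 = 210, y_4 = 110, r_4 = 25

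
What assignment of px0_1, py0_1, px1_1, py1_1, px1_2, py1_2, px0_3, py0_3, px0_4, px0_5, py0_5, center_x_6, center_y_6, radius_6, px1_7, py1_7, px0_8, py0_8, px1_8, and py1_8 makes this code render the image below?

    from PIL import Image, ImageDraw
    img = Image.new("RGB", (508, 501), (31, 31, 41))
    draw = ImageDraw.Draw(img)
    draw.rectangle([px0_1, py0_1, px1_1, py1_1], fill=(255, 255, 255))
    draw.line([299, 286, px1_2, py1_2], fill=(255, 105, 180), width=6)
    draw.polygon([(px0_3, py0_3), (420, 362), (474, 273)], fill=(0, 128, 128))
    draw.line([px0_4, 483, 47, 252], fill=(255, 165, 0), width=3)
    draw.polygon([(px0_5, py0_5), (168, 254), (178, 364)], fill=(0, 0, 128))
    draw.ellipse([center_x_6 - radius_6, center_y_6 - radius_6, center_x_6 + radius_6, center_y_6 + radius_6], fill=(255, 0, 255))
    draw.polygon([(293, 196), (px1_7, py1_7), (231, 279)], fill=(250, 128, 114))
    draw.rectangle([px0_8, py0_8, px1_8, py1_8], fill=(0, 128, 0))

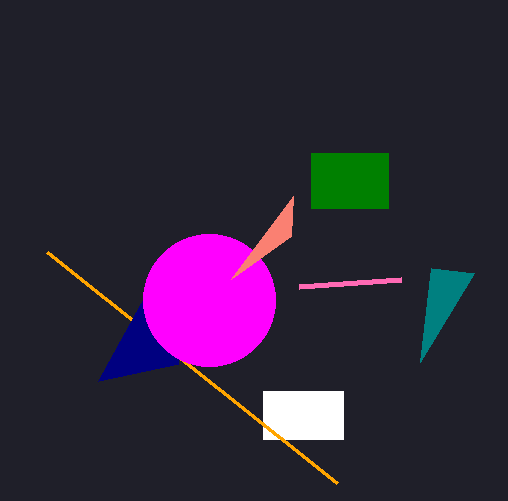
px0_1 = 263, py0_1 = 391, px1_1 = 343, py1_1 = 439, px1_2 = 401, py1_2 = 279, px0_3 = 431, py0_3 = 268, px0_4 = 337, px0_5 = 98, py0_5 = 381, center_x_6 = 209, center_y_6 = 300, radius_6 = 66, px1_7 = 291, py1_7 = 236, px0_8 = 311, py0_8 = 153, px1_8 = 388, py1_8 = 208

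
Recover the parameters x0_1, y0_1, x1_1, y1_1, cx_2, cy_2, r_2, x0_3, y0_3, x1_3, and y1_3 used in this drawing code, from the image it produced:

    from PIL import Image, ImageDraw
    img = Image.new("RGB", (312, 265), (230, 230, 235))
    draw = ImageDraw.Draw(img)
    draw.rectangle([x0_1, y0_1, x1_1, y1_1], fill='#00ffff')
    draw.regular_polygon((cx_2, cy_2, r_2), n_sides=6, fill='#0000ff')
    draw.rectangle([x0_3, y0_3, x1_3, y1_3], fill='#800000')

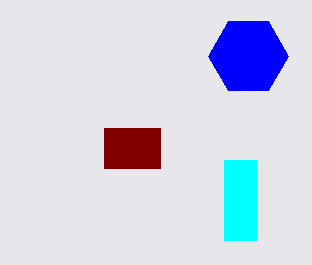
x0_1 = 224; y0_1 = 160; x1_1 = 256; y1_1 = 240; cx_2 = 248; cy_2 = 56; r_2 = 40; x0_3 = 104; y0_3 = 128; x1_3 = 160; y1_3 = 168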